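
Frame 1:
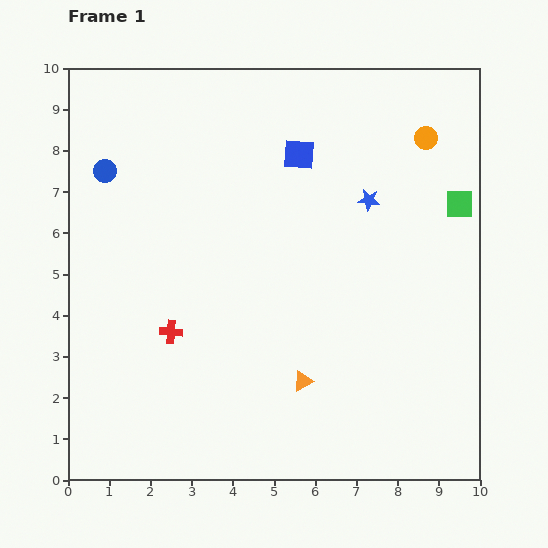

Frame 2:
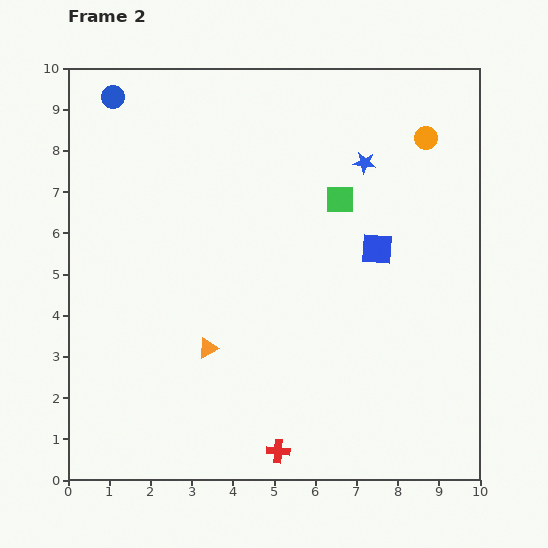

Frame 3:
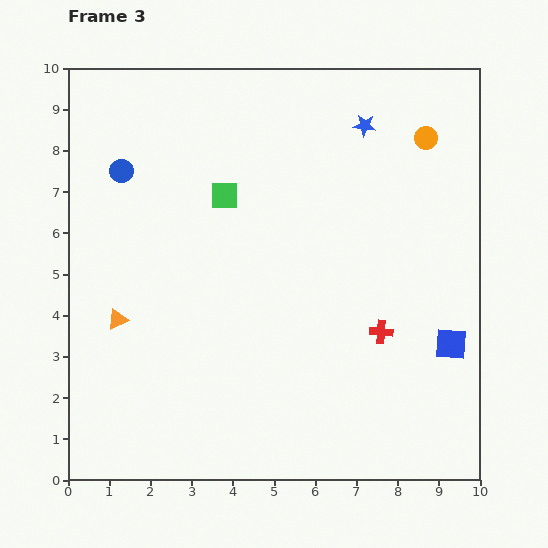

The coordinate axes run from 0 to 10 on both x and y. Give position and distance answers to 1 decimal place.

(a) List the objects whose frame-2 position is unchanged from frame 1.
the orange circle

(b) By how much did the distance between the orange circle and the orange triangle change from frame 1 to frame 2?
+0.8

Distance in frame 1: 6.6. Distance in frame 2: 7.4.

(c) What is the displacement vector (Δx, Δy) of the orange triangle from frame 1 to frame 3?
(-4.5, 1.5)

The orange triangle was at (5.7, 2.4) in frame 1 and (1.2, 3.9) in frame 3.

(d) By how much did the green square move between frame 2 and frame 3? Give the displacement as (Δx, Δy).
(-2.8, 0.1)

The green square was at (6.6, 6.8) in frame 2 and (3.8, 6.9) in frame 3.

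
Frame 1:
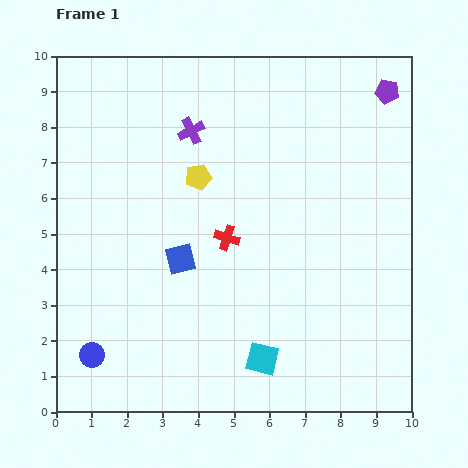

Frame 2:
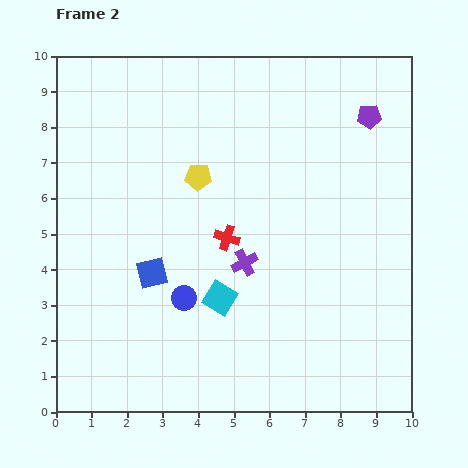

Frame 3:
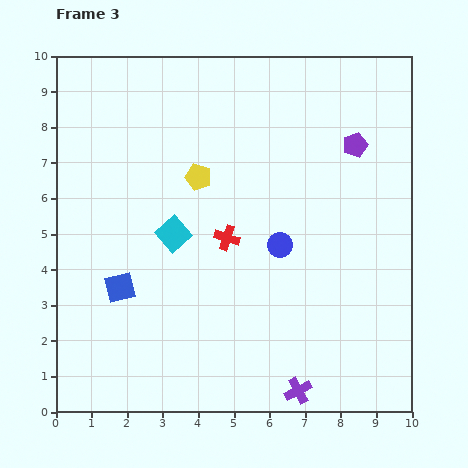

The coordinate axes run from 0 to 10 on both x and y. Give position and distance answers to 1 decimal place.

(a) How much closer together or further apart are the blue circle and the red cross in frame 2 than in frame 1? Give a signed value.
-2.9

Distance in frame 1: 5.0. Distance in frame 2: 2.1.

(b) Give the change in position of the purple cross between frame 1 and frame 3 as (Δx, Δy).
(3.0, -7.3)

The purple cross was at (3.8, 7.9) in frame 1 and (6.8, 0.6) in frame 3.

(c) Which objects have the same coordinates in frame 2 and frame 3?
the red cross, the yellow pentagon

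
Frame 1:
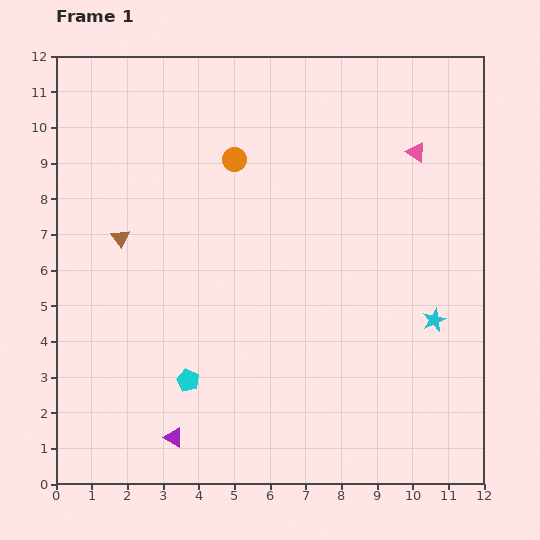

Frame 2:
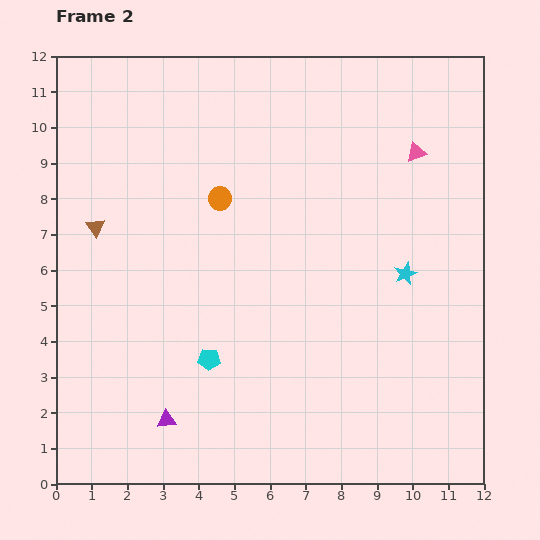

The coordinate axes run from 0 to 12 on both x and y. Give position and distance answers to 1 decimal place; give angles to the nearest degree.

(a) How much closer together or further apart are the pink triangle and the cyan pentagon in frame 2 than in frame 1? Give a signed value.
-0.9

Distance in frame 1: 9.1. Distance in frame 2: 8.2.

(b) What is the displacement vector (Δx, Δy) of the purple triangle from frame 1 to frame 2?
(-0.2, 0.5)

The purple triangle was at (3.3, 1.3) in frame 1 and (3.1, 1.8) in frame 2.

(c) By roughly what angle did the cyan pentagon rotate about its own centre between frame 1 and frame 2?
22° counter-clockwise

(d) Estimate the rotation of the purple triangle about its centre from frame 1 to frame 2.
34° counter-clockwise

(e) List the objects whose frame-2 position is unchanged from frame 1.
the pink triangle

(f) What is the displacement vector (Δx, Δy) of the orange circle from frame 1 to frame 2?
(-0.4, -1.1)

The orange circle was at (5.0, 9.1) in frame 1 and (4.6, 8.0) in frame 2.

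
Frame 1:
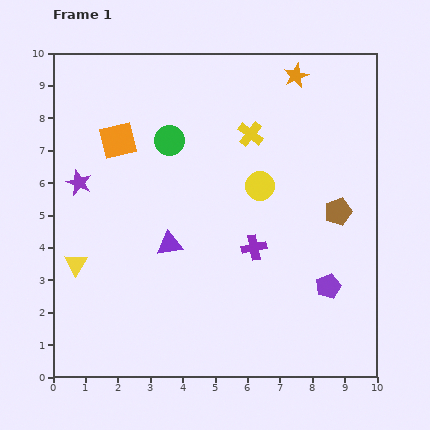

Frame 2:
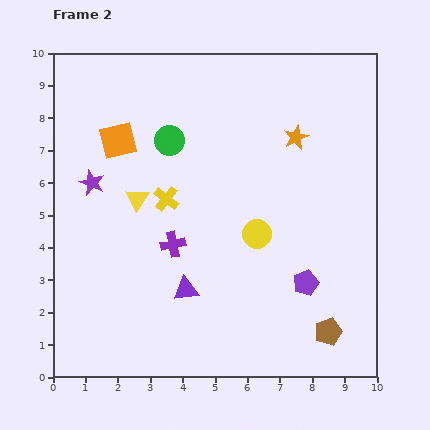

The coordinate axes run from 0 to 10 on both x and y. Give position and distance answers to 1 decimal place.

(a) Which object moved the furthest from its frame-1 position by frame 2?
the brown pentagon

(moved 3.7; next 3.3)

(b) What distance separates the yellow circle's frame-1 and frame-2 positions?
1.5

The yellow circle moved from (6.4, 5.9) to (6.3, 4.4), a distance of √(0.1² + 1.5²) ≈ 1.5.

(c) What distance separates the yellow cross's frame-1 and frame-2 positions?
3.3

The yellow cross moved from (6.1, 7.5) to (3.5, 5.5), a distance of √(2.6² + 2.0²) ≈ 3.3.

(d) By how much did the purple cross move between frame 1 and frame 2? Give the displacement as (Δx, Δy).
(-2.5, 0.1)

The purple cross was at (6.2, 4.0) in frame 1 and (3.7, 4.1) in frame 2.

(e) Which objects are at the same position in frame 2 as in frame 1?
the orange square, the green circle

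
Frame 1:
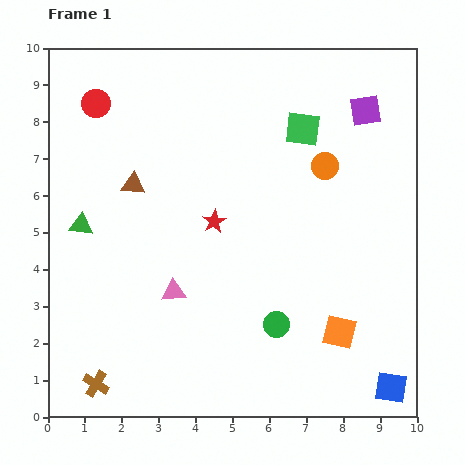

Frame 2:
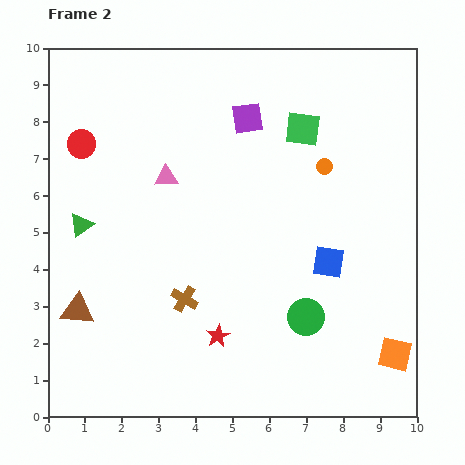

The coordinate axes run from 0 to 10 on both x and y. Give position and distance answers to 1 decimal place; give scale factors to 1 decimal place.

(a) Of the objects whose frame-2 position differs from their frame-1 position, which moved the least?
the green circle

(moved 0.8)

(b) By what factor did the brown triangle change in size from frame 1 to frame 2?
1.4×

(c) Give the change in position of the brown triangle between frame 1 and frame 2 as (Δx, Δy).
(-1.5, -3.4)

The brown triangle was at (2.3, 6.3) in frame 1 and (0.8, 2.9) in frame 2.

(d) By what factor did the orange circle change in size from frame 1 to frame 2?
0.6×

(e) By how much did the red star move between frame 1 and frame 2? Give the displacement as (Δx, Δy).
(0.1, -3.1)

The red star was at (4.5, 5.3) in frame 1 and (4.6, 2.2) in frame 2.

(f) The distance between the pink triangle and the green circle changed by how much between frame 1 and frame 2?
+2.5

Distance in frame 1: 2.9. Distance in frame 2: 5.4.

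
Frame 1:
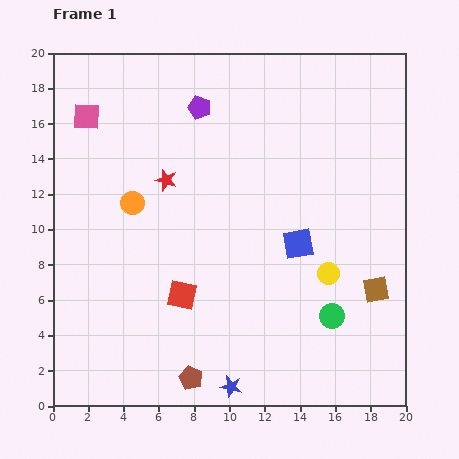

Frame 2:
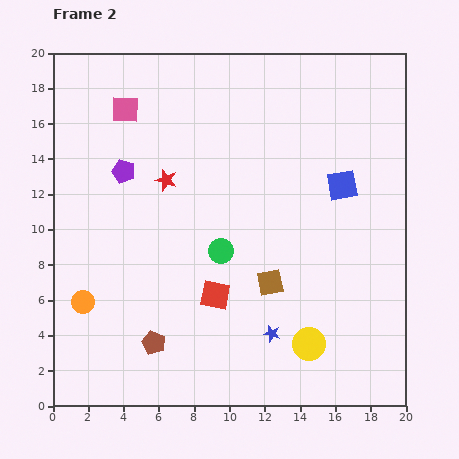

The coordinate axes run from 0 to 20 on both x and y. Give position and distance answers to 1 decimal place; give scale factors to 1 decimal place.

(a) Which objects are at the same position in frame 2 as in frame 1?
the red star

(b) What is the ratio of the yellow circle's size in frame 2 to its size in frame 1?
1.5×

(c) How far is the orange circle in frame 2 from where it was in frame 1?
6.3

The orange circle moved from (4.5, 11.5) to (1.7, 5.9), a distance of √(2.8² + 5.6²) ≈ 6.3.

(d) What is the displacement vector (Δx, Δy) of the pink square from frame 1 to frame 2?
(2.2, 0.4)

The pink square was at (1.9, 16.4) in frame 1 and (4.1, 16.8) in frame 2.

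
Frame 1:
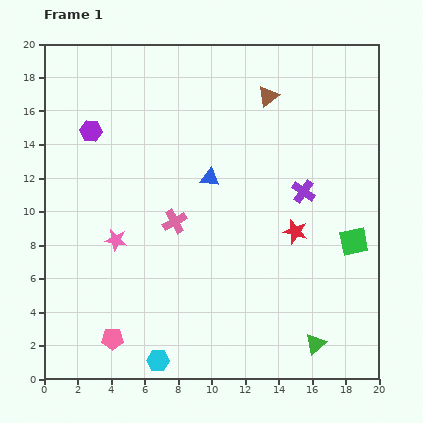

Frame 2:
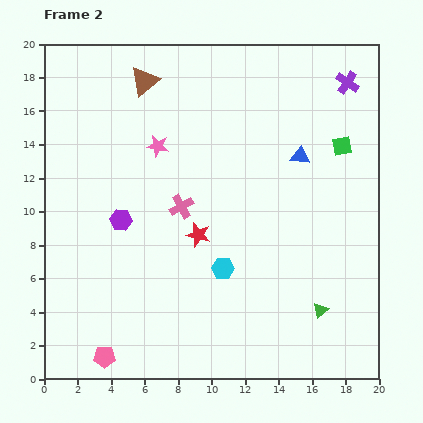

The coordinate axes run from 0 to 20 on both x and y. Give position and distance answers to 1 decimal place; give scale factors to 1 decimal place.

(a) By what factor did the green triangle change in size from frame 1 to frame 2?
0.8×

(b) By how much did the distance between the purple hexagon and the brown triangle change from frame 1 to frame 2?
-2.4

Distance in frame 1: 10.8. Distance in frame 2: 8.4.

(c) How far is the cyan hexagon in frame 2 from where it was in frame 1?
6.7

The cyan hexagon moved from (6.8, 1.1) to (10.7, 6.6), a distance of √(3.9² + 5.5²) ≈ 6.7.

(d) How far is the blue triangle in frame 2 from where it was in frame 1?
5.6

The blue triangle moved from (9.9, 12.0) to (15.3, 13.3), a distance of √(5.4² + 1.3²) ≈ 5.6.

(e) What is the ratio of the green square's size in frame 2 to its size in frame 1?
0.7×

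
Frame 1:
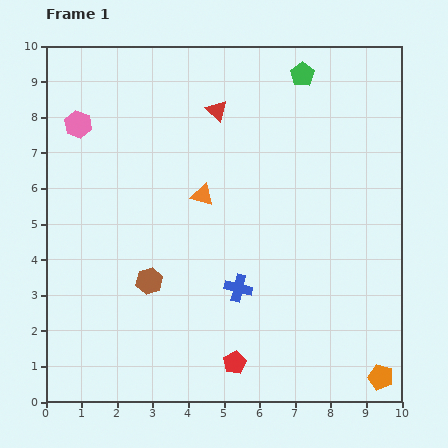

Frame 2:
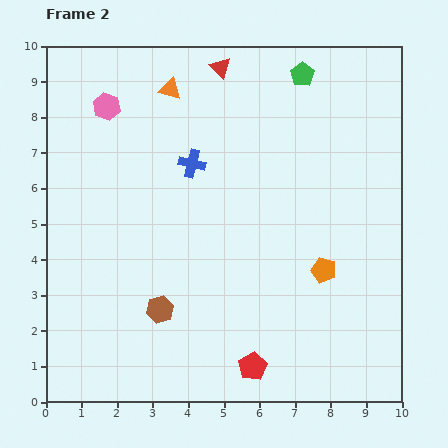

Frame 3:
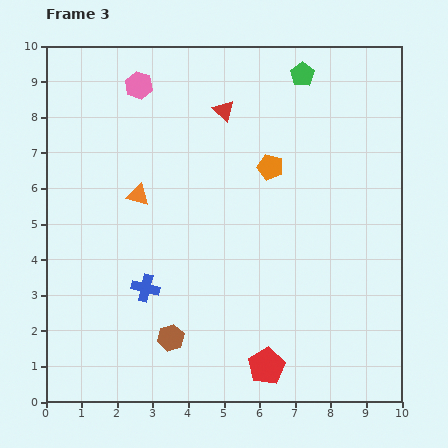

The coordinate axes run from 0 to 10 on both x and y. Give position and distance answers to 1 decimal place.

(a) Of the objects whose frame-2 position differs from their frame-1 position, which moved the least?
the red pentagon

(moved 0.5)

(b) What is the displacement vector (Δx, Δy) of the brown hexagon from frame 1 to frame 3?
(0.6, -1.6)

The brown hexagon was at (2.9, 3.4) in frame 1 and (3.5, 1.8) in frame 3.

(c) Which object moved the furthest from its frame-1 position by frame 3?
the orange pentagon

(moved 6.7; next 2.6)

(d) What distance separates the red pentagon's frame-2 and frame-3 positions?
0.4

The red pentagon moved from (5.8, 1.0) to (6.2, 1.0), a distance of √(0.4² + 0.0²) ≈ 0.4.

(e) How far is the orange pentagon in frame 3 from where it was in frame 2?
3.3

The orange pentagon moved from (7.8, 3.7) to (6.3, 6.6), a distance of √(1.5² + 2.9²) ≈ 3.3.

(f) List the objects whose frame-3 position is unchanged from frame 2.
the green pentagon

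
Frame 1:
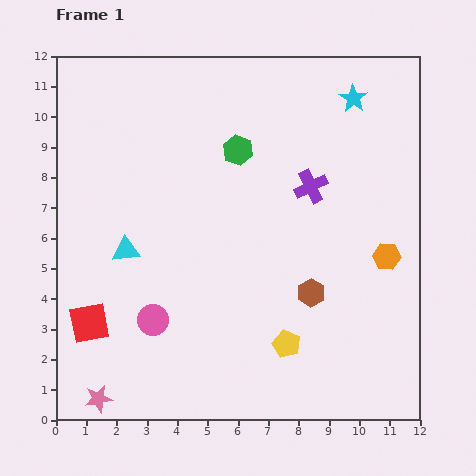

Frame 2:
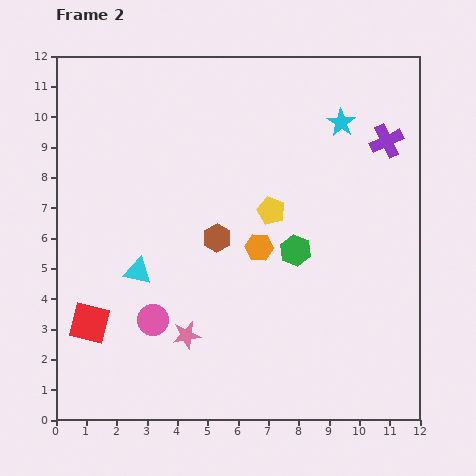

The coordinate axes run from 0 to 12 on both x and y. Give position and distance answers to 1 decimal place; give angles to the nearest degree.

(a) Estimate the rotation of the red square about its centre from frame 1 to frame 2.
25° clockwise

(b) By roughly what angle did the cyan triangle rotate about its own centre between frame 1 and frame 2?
18° clockwise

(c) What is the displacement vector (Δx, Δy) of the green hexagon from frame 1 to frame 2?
(1.9, -3.3)

The green hexagon was at (6.0, 8.9) in frame 1 and (7.9, 5.6) in frame 2.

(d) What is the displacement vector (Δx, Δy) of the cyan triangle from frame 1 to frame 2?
(0.4, -0.7)

The cyan triangle was at (2.3, 5.6) in frame 1 and (2.7, 4.9) in frame 2.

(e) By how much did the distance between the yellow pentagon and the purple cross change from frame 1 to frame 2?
-0.9

Distance in frame 1: 5.3. Distance in frame 2: 4.4.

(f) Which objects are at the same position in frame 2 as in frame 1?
the pink circle, the red square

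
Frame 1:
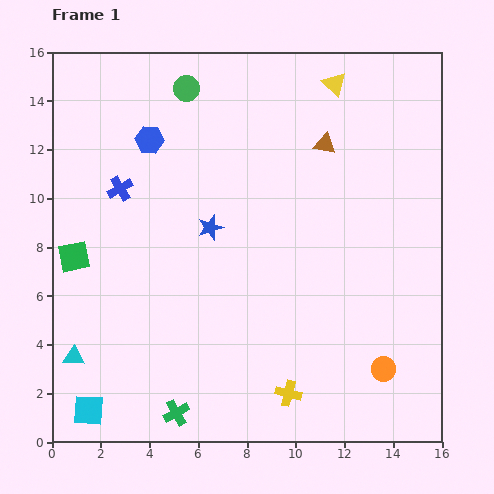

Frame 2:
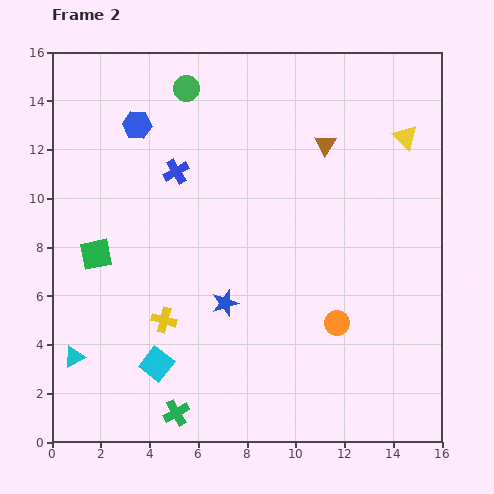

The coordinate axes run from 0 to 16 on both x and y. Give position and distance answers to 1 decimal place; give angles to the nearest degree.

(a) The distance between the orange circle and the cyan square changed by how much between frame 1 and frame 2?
-4.6

Distance in frame 1: 12.2. Distance in frame 2: 7.6.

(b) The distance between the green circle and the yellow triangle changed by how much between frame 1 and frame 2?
+3.1

Distance in frame 1: 6.1. Distance in frame 2: 9.2.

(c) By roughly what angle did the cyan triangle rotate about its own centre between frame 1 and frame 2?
28° counter-clockwise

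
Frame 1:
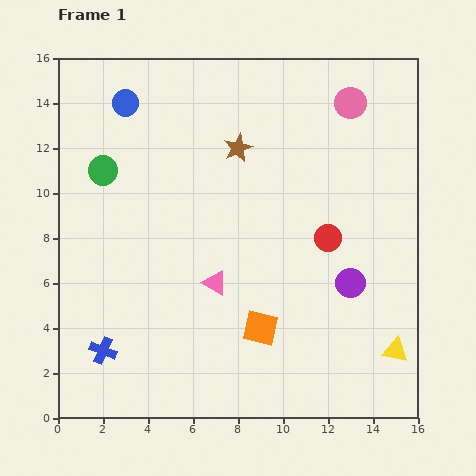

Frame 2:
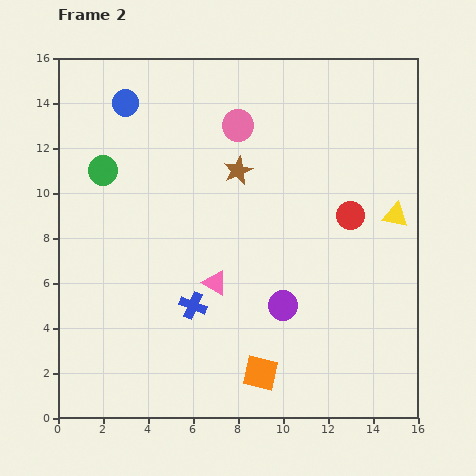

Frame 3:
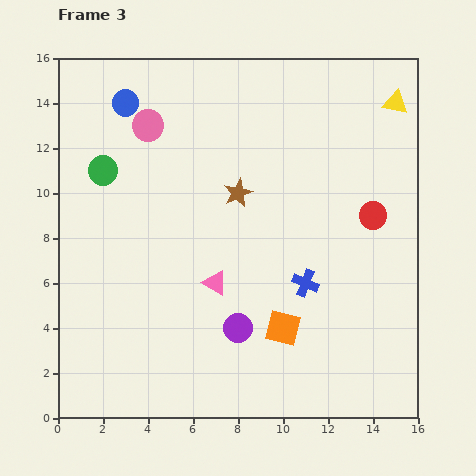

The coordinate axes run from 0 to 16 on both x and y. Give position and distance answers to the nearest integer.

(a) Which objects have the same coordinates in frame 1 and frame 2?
the pink triangle, the blue circle, the green circle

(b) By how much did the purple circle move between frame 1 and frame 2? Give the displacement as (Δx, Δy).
(-3, -1)

The purple circle was at (13, 6) in frame 1 and (10, 5) in frame 2.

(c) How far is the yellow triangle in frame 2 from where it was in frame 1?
6

The yellow triangle moved from (15, 3) to (15, 9), a distance of √(0² + 6²) ≈ 6.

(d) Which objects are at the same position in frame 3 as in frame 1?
the pink triangle, the blue circle, the green circle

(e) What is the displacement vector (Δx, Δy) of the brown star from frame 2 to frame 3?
(0, -1)

The brown star was at (8, 11) in frame 2 and (8, 10) in frame 3.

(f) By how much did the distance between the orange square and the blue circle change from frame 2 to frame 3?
-1

Distance in frame 2: 13. Distance in frame 3: 12.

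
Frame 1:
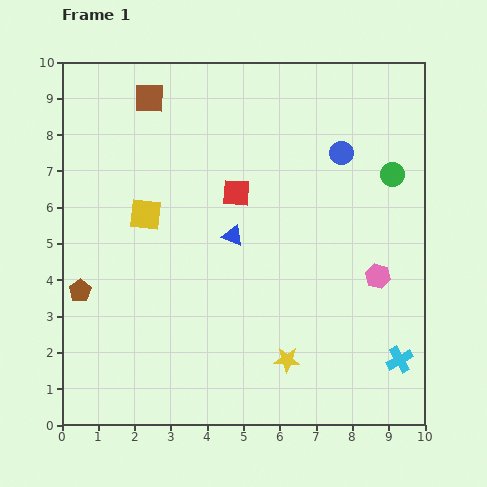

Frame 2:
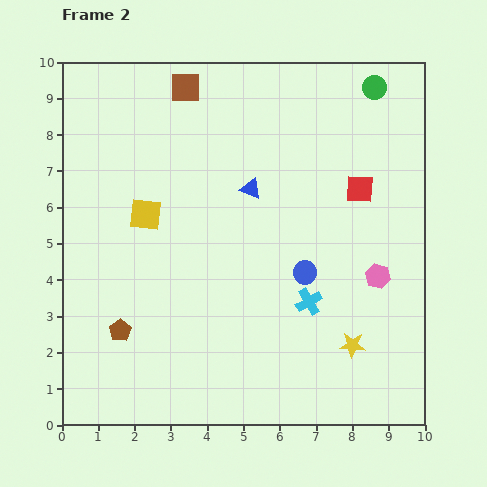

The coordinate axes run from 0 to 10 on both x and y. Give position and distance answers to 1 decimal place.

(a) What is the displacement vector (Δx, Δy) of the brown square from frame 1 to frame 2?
(1.0, 0.3)

The brown square was at (2.4, 9.0) in frame 1 and (3.4, 9.3) in frame 2.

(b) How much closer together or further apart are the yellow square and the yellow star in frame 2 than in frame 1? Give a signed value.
+1.1

Distance in frame 1: 5.6. Distance in frame 2: 6.7.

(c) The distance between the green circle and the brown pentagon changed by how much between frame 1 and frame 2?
+0.5

Distance in frame 1: 9.2. Distance in frame 2: 9.7.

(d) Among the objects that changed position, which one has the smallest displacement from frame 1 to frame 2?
the brown square

(moved 1.0)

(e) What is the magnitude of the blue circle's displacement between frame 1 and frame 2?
3.4

The blue circle moved from (7.7, 7.5) to (6.7, 4.2), a distance of √(1.0² + 3.3²) ≈ 3.4.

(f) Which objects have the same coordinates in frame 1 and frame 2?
the pink hexagon, the yellow square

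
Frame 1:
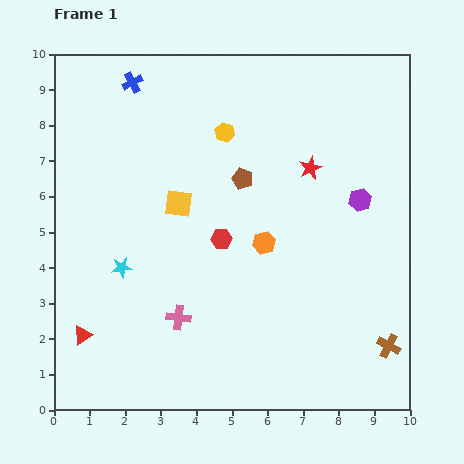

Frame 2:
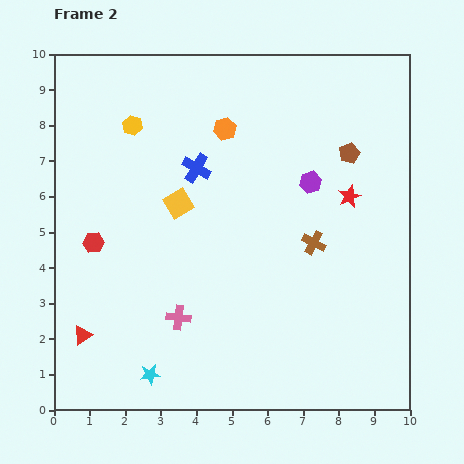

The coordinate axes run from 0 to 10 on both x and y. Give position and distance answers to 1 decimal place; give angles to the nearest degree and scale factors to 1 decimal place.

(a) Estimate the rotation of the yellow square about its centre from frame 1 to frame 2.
38° counter-clockwise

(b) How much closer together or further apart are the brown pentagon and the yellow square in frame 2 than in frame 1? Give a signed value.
+3.1

Distance in frame 1: 1.9. Distance in frame 2: 5.0.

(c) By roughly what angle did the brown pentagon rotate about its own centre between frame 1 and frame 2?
29° clockwise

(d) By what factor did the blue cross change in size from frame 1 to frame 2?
1.4×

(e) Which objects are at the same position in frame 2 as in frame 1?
the yellow square, the red triangle, the pink cross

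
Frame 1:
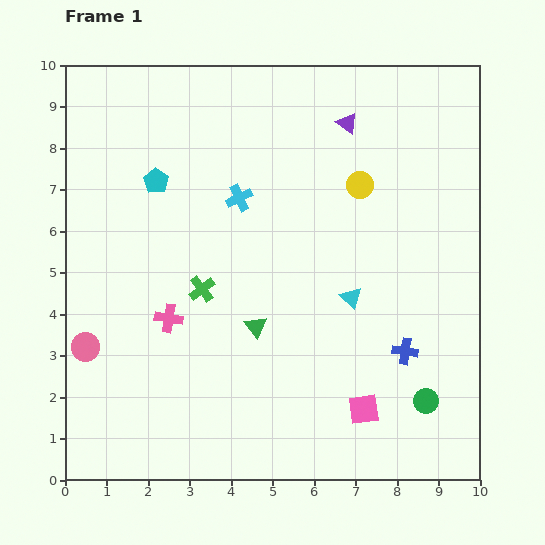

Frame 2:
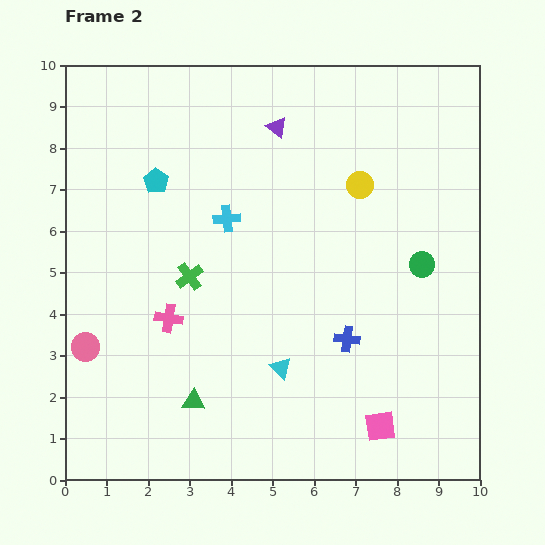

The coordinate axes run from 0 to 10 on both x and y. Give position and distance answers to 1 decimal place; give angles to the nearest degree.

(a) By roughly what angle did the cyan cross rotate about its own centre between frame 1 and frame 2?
20° clockwise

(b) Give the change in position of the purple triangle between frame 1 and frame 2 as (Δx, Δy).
(-1.7, -0.1)

The purple triangle was at (6.8, 8.6) in frame 1 and (5.1, 8.5) in frame 2.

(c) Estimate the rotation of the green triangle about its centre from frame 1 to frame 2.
50° counter-clockwise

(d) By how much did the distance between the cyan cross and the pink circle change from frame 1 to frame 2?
-0.6

Distance in frame 1: 5.2. Distance in frame 2: 4.6.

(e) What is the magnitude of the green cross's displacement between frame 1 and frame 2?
0.4

The green cross moved from (3.3, 4.6) to (3.0, 4.9), a distance of √(0.3² + 0.3²) ≈ 0.4.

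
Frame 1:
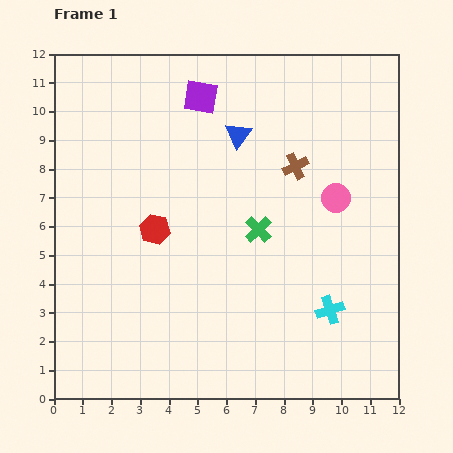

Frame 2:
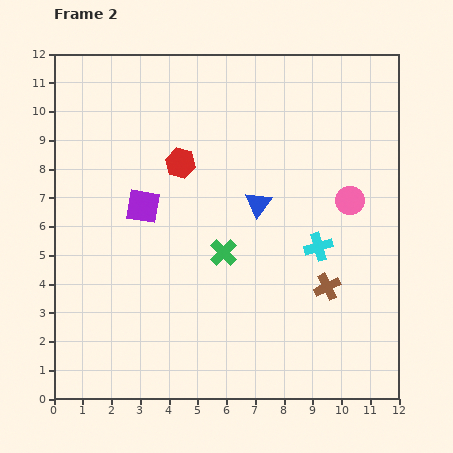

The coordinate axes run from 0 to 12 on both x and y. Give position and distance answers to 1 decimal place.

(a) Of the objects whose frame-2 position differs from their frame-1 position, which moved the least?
the pink circle

(moved 0.5)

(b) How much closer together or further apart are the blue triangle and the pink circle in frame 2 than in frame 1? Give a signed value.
-0.8

Distance in frame 1: 4.0. Distance in frame 2: 3.2.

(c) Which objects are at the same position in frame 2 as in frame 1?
none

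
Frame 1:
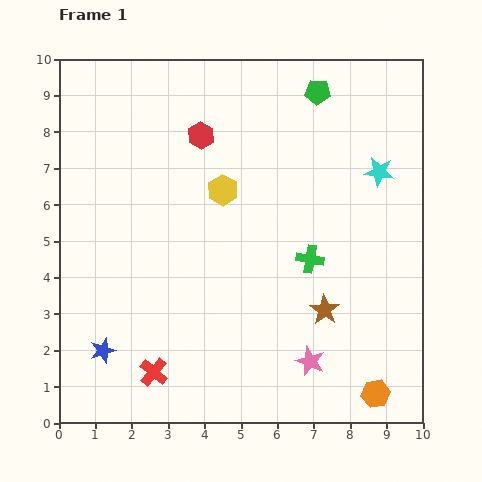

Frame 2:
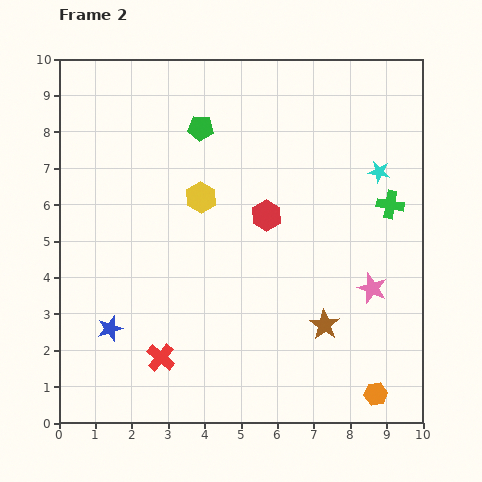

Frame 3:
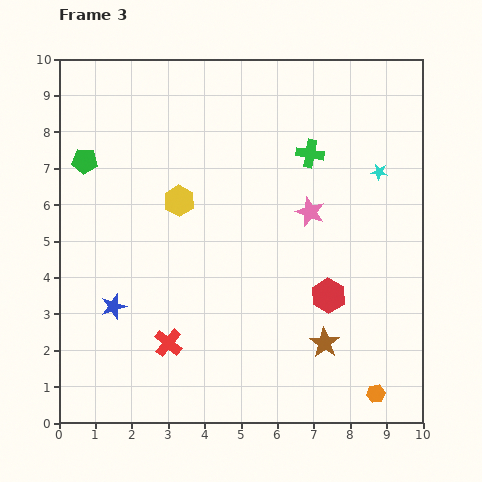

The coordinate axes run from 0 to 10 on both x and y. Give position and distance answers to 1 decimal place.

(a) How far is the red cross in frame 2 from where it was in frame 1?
0.4

The red cross moved from (2.6, 1.4) to (2.8, 1.8), a distance of √(0.2² + 0.4²) ≈ 0.4.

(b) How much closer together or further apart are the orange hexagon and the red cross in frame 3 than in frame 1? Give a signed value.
-0.2

Distance in frame 1: 6.1. Distance in frame 3: 5.9.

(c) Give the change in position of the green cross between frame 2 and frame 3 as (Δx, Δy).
(-2.2, 1.4)

The green cross was at (9.1, 6.0) in frame 2 and (6.9, 7.4) in frame 3.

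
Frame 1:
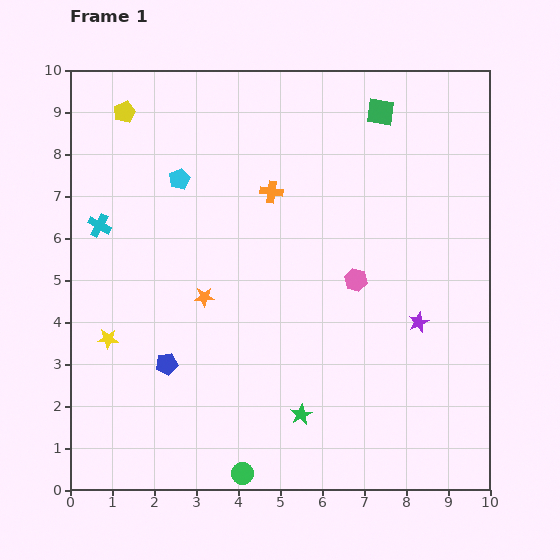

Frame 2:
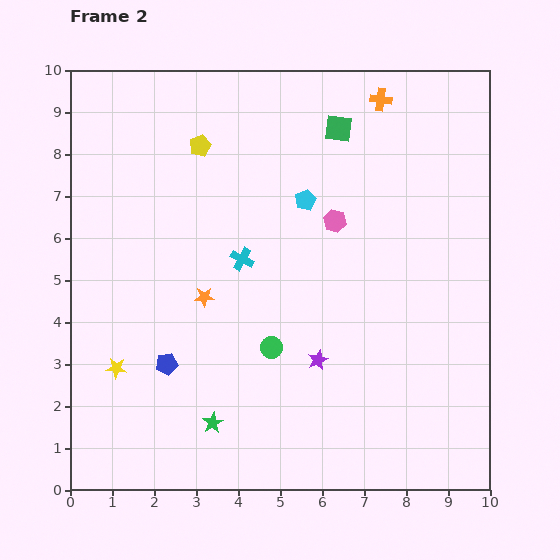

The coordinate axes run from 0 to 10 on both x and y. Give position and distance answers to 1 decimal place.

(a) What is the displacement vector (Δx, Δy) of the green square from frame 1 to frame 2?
(-1.0, -0.4)

The green square was at (7.4, 9.0) in frame 1 and (6.4, 8.6) in frame 2.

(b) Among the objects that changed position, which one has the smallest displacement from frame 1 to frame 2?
the yellow star

(moved 0.7)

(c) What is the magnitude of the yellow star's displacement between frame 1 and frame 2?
0.7

The yellow star moved from (0.9, 3.6) to (1.1, 2.9), a distance of √(0.2² + 0.7²) ≈ 0.7.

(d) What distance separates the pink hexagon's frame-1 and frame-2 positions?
1.5

The pink hexagon moved from (6.8, 5.0) to (6.3, 6.4), a distance of √(0.5² + 1.4²) ≈ 1.5.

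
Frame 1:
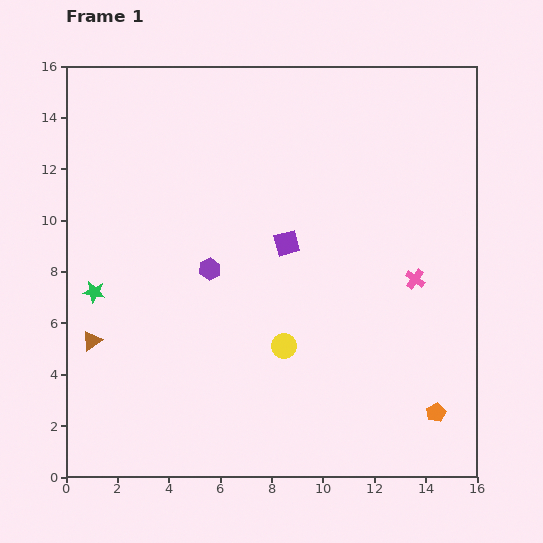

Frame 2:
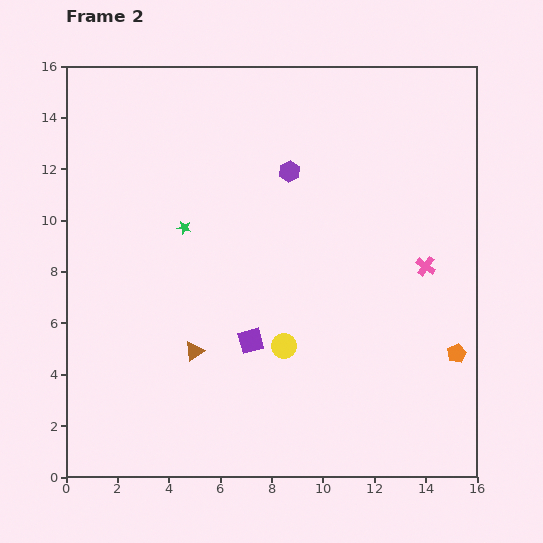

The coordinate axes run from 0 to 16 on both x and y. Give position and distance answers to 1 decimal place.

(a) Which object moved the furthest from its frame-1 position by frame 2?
the purple hexagon

(moved 4.9; next 4.3)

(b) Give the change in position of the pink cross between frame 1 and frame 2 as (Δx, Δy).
(0.4, 0.5)

The pink cross was at (13.6, 7.7) in frame 1 and (14.0, 8.2) in frame 2.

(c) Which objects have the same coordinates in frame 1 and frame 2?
the yellow circle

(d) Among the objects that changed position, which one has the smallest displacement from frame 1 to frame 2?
the pink cross

(moved 0.6)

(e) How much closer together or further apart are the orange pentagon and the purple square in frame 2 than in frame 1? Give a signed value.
-0.8

Distance in frame 1: 8.8. Distance in frame 2: 8.0.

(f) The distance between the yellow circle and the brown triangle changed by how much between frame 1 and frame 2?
-4.0

Distance in frame 1: 7.5. Distance in frame 2: 3.5.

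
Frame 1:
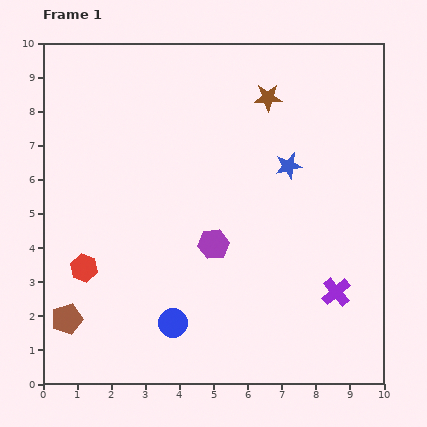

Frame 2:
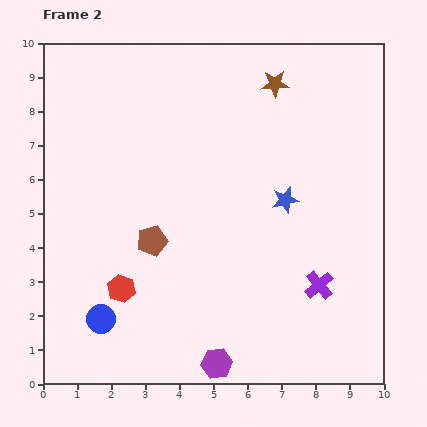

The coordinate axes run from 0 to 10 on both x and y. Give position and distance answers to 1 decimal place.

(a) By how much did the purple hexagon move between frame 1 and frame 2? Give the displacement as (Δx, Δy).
(0.1, -3.5)

The purple hexagon was at (5.0, 4.1) in frame 1 and (5.1, 0.6) in frame 2.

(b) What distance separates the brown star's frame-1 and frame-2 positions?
0.4

The brown star moved from (6.6, 8.4) to (6.8, 8.8), a distance of √(0.2² + 0.4²) ≈ 0.4.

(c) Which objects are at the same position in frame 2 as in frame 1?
none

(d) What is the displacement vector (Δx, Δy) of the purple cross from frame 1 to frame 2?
(-0.5, 0.2)

The purple cross was at (8.6, 2.7) in frame 1 and (8.1, 2.9) in frame 2.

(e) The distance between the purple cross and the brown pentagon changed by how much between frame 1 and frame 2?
-2.8

Distance in frame 1: 7.9. Distance in frame 2: 5.1.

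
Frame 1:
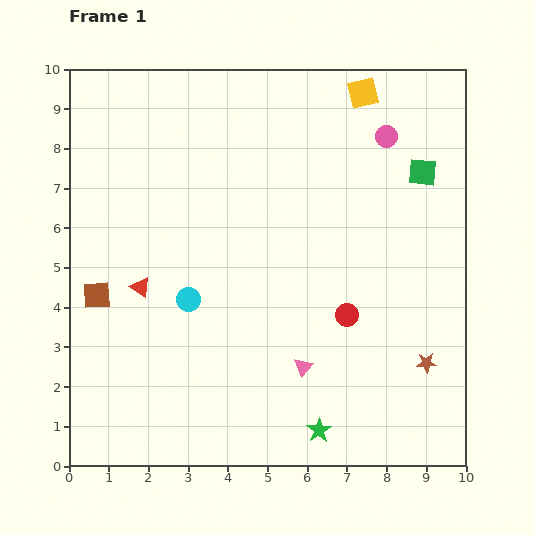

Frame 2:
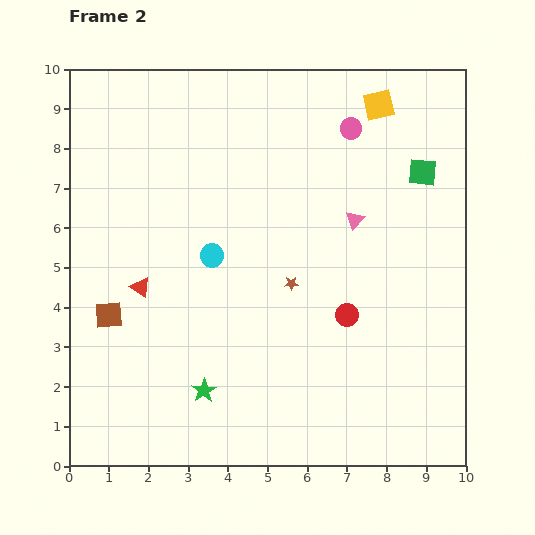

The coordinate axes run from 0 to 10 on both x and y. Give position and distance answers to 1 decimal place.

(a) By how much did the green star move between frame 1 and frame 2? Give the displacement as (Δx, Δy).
(-2.9, 1.0)

The green star was at (6.3, 0.9) in frame 1 and (3.4, 1.9) in frame 2.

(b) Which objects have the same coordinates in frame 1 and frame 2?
the green square, the red triangle, the red circle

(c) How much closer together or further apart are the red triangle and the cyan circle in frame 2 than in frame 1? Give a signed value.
+0.8

Distance in frame 1: 1.2. Distance in frame 2: 2.0.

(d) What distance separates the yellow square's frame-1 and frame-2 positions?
0.5

The yellow square moved from (7.4, 9.4) to (7.8, 9.1), a distance of √(0.4² + 0.3²) ≈ 0.5.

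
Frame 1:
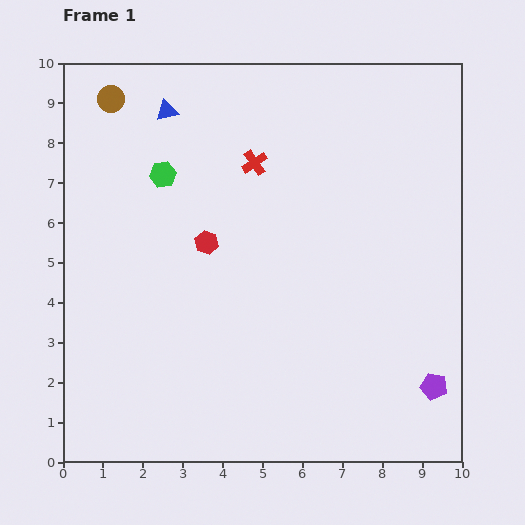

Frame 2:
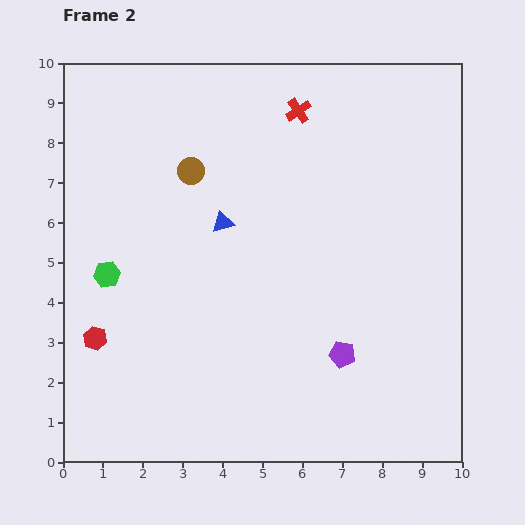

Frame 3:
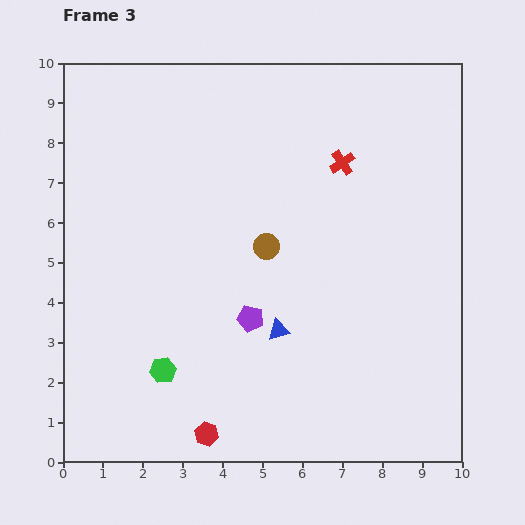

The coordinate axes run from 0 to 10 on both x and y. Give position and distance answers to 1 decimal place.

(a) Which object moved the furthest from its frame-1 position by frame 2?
the red hexagon

(moved 3.7; next 3.1)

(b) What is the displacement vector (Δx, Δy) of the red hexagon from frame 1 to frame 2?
(-2.8, -2.4)

The red hexagon was at (3.6, 5.5) in frame 1 and (0.8, 3.1) in frame 2.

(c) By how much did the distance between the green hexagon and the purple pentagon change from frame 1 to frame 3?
-6.0

Distance in frame 1: 8.6. Distance in frame 3: 2.6.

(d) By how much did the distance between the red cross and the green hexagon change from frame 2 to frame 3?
+0.6

Distance in frame 2: 6.3. Distance in frame 3: 6.9.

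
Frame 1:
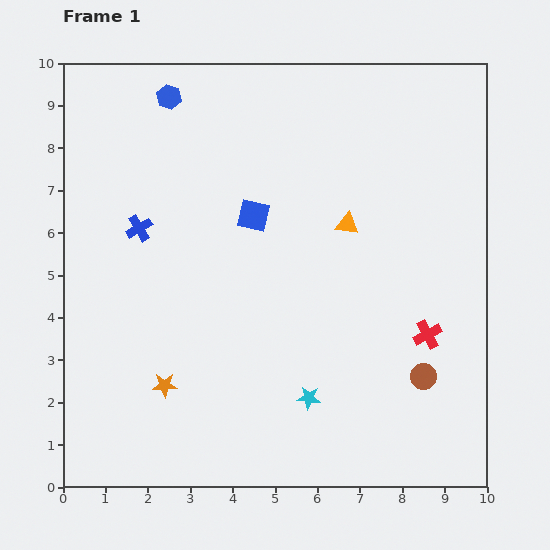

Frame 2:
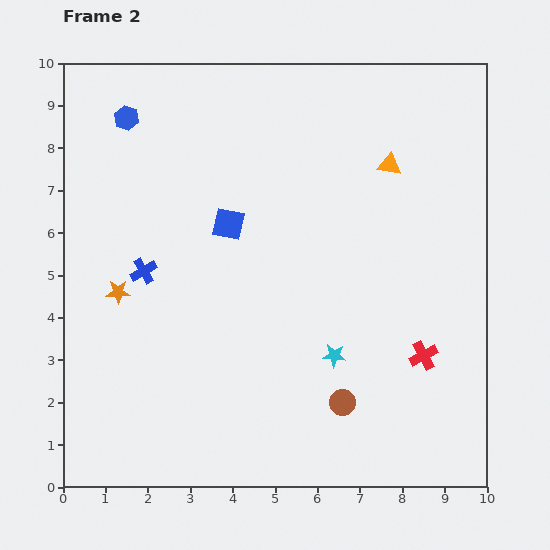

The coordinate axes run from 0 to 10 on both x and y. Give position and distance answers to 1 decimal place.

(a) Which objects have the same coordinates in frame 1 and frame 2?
none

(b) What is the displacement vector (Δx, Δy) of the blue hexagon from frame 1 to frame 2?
(-1.0, -0.5)

The blue hexagon was at (2.5, 9.2) in frame 1 and (1.5, 8.7) in frame 2.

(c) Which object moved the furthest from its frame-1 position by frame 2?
the orange star

(moved 2.5; next 2.0)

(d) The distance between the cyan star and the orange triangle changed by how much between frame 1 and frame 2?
+0.5

Distance in frame 1: 4.2. Distance in frame 2: 4.7.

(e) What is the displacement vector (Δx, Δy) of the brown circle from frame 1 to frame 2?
(-1.9, -0.6)

The brown circle was at (8.5, 2.6) in frame 1 and (6.6, 2.0) in frame 2.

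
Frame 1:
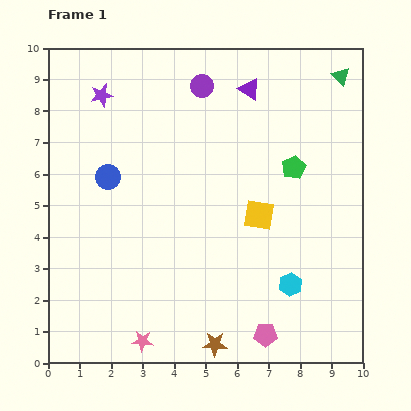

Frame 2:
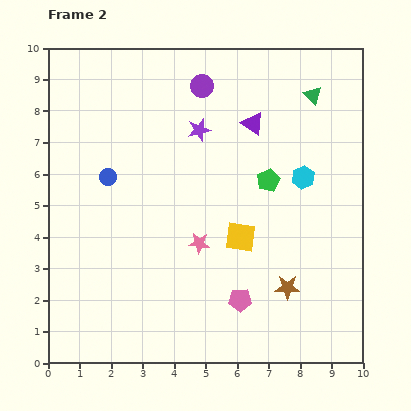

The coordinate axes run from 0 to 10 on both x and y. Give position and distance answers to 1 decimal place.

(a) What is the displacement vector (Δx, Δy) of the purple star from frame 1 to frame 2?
(3.1, -1.1)

The purple star was at (1.7, 8.5) in frame 1 and (4.8, 7.4) in frame 2.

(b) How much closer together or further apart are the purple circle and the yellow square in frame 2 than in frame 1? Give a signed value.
+0.4

Distance in frame 1: 4.5. Distance in frame 2: 4.9.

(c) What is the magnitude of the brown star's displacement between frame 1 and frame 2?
2.9

The brown star moved from (5.3, 0.6) to (7.6, 2.4), a distance of √(2.3² + 1.8²) ≈ 2.9.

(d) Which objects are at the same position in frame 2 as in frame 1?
the blue circle, the purple circle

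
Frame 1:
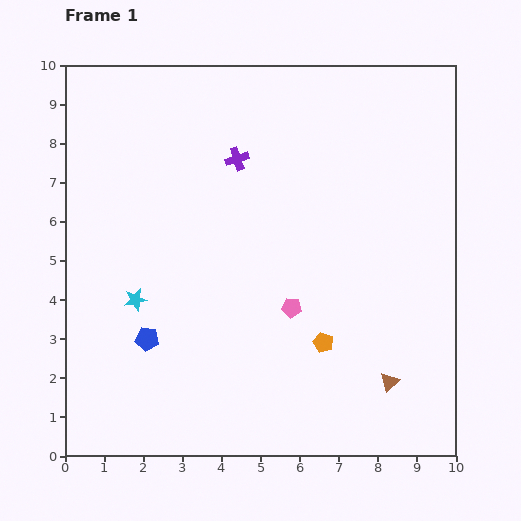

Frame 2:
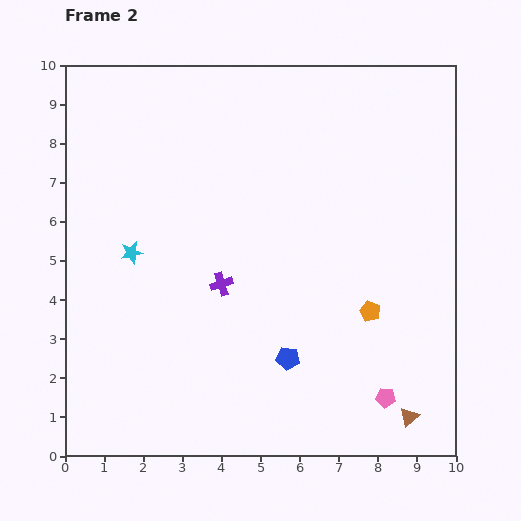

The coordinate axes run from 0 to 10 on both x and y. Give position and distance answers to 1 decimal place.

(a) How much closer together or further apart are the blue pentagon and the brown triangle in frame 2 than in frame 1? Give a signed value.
-2.9

Distance in frame 1: 6.3. Distance in frame 2: 3.4.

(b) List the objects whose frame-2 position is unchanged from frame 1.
none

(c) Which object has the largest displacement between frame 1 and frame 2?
the blue pentagon

(moved 3.6; next 3.3)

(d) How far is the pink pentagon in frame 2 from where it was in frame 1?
3.3

The pink pentagon moved from (5.8, 3.8) to (8.2, 1.5), a distance of √(2.4² + 2.3²) ≈ 3.3.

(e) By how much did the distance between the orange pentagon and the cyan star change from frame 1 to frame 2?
+1.4

Distance in frame 1: 4.9. Distance in frame 2: 6.3.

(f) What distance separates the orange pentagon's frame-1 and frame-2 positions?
1.4

The orange pentagon moved from (6.6, 2.9) to (7.8, 3.7), a distance of √(1.2² + 0.8²) ≈ 1.4.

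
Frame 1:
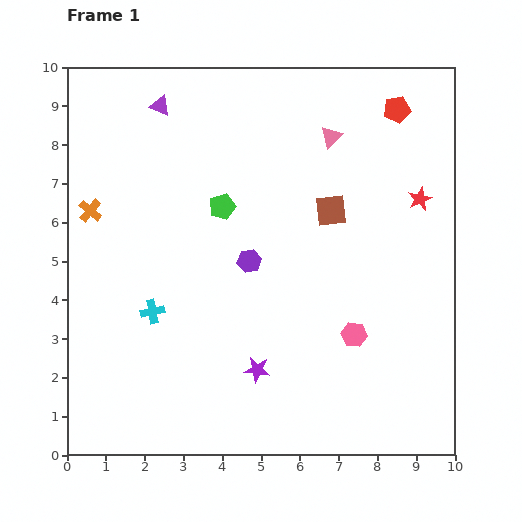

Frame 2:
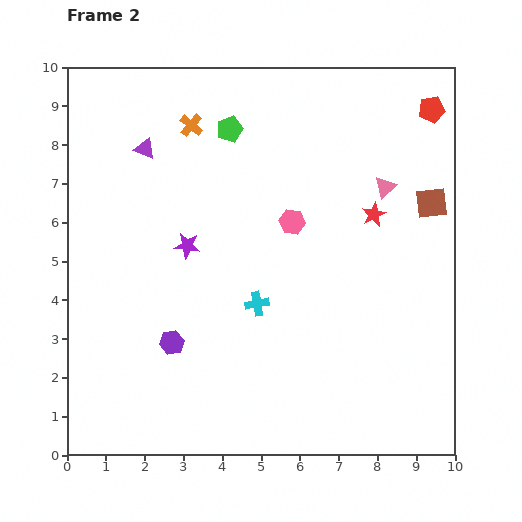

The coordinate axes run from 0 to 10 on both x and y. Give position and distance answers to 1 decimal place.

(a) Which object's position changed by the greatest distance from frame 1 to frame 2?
the purple star

(moved 3.7; next 3.4)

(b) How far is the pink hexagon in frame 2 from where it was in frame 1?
3.3

The pink hexagon moved from (7.4, 3.1) to (5.8, 6.0), a distance of √(1.6² + 2.9²) ≈ 3.3.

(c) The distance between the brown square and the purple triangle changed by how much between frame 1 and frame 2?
+2.3

Distance in frame 1: 5.2. Distance in frame 2: 7.5.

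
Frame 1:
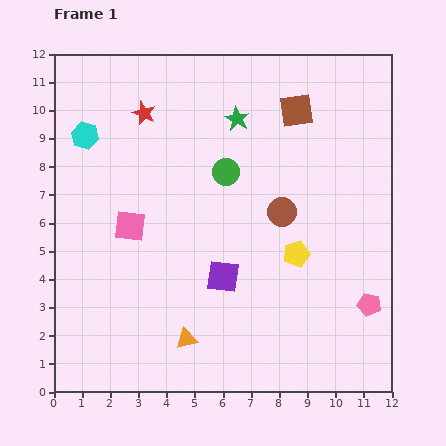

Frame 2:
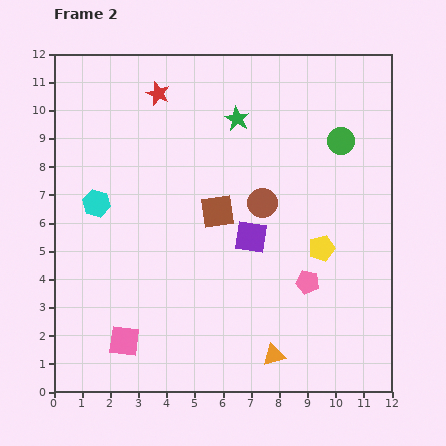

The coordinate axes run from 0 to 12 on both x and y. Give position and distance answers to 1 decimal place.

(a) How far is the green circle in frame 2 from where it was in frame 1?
4.2

The green circle moved from (6.1, 7.8) to (10.2, 8.9), a distance of √(4.1² + 1.1²) ≈ 4.2.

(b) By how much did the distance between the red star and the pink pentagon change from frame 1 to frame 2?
-2.0

Distance in frame 1: 10.5. Distance in frame 2: 8.5.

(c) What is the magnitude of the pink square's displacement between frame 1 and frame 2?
4.1

The pink square moved from (2.7, 5.9) to (2.5, 1.8), a distance of √(0.2² + 4.1²) ≈ 4.1.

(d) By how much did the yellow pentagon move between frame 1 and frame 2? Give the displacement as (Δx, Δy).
(0.9, 0.2)

The yellow pentagon was at (8.6, 4.9) in frame 1 and (9.5, 5.1) in frame 2.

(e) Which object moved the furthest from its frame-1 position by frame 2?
the brown square

(moved 4.6; next 4.2)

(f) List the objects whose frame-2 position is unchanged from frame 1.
the green star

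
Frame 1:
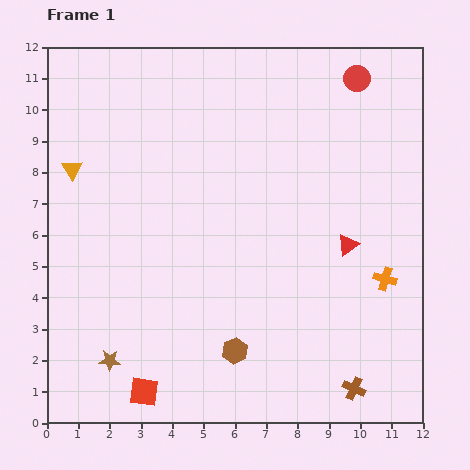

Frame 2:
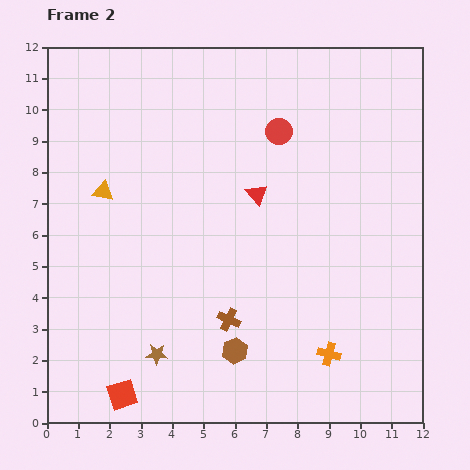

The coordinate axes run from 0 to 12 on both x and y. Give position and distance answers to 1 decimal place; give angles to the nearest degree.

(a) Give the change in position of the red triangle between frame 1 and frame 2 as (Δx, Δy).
(-2.9, 1.6)

The red triangle was at (9.6, 5.7) in frame 1 and (6.7, 7.3) in frame 2.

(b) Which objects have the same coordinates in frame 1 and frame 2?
the brown hexagon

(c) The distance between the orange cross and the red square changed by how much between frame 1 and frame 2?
-1.8

Distance in frame 1: 8.5. Distance in frame 2: 6.7.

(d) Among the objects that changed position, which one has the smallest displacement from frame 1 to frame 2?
the red square

(moved 0.7)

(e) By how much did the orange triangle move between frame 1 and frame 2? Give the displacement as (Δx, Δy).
(1.0, -0.7)

The orange triangle was at (0.8, 8.1) in frame 1 and (1.8, 7.4) in frame 2.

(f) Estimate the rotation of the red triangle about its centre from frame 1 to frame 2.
34° counter-clockwise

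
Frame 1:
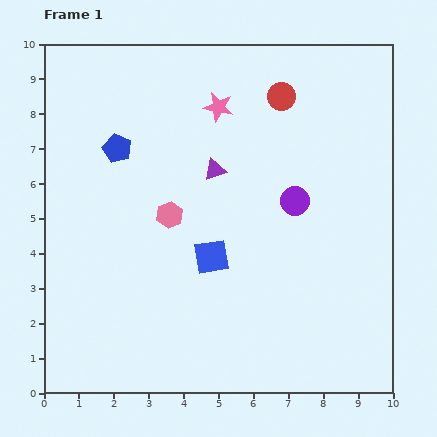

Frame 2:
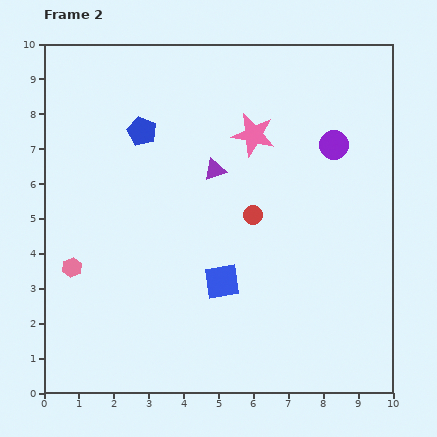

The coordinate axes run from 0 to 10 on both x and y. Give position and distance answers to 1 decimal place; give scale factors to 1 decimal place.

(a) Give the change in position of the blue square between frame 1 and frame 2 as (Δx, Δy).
(0.3, -0.7)

The blue square was at (4.8, 3.9) in frame 1 and (5.1, 3.2) in frame 2.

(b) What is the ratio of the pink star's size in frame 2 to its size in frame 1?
1.4×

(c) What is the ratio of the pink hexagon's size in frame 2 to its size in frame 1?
0.7×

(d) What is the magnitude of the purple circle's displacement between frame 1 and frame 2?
1.9

The purple circle moved from (7.2, 5.5) to (8.3, 7.1), a distance of √(1.1² + 1.6²) ≈ 1.9.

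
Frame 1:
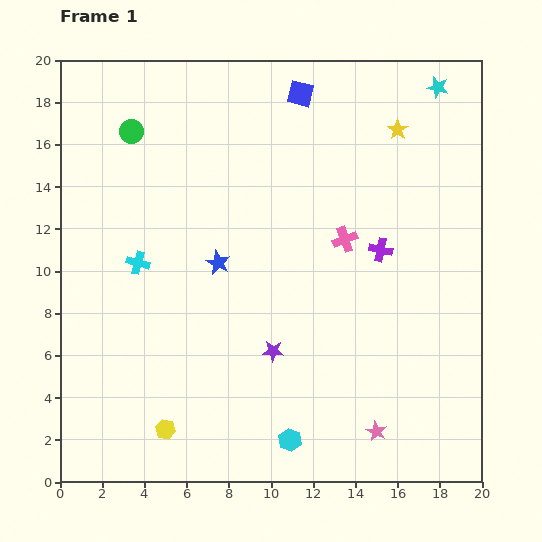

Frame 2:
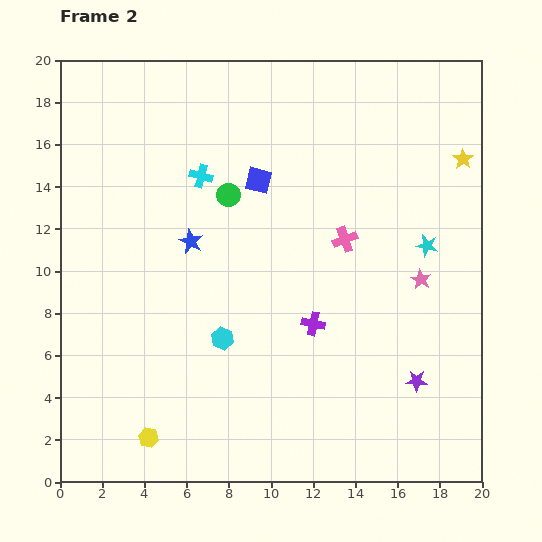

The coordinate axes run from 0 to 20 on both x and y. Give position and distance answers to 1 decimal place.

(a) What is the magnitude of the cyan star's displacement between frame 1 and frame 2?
7.5

The cyan star moved from (17.9, 18.7) to (17.4, 11.2), a distance of √(0.5² + 7.5²) ≈ 7.5.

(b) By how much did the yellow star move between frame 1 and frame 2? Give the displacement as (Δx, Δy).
(3.1, -1.4)

The yellow star was at (16.0, 16.7) in frame 1 and (19.1, 15.3) in frame 2.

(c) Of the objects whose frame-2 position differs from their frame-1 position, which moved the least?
the yellow hexagon

(moved 0.9)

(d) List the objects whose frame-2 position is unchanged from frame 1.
the pink cross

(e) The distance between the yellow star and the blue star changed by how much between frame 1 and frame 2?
+2.9

Distance in frame 1: 10.6. Distance in frame 2: 13.5.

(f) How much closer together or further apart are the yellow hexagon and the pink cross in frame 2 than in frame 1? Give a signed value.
+0.8

Distance in frame 1: 12.4. Distance in frame 2: 13.2.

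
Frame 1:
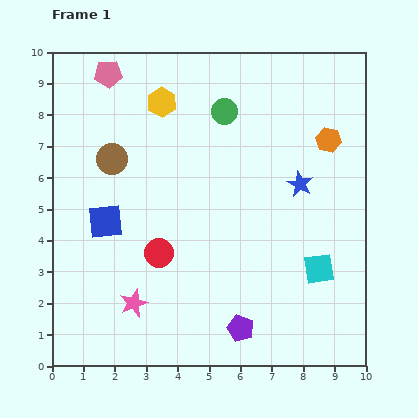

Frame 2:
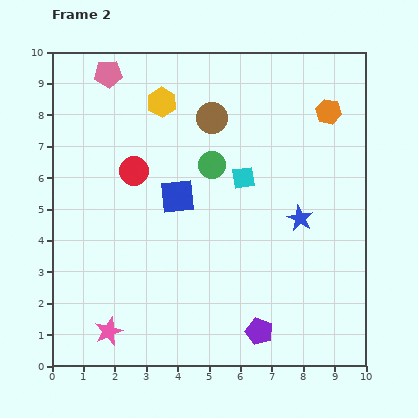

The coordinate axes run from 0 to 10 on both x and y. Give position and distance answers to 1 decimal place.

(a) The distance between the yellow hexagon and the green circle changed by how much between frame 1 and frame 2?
+0.6

Distance in frame 1: 2.0. Distance in frame 2: 2.6.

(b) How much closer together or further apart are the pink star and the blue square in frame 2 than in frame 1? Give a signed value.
+2.0

Distance in frame 1: 2.8. Distance in frame 2: 4.8.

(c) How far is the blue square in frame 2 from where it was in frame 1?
2.4

The blue square moved from (1.7, 4.6) to (4.0, 5.4), a distance of √(2.3² + 0.8²) ≈ 2.4.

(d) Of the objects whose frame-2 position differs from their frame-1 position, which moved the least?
the purple pentagon

(moved 0.6)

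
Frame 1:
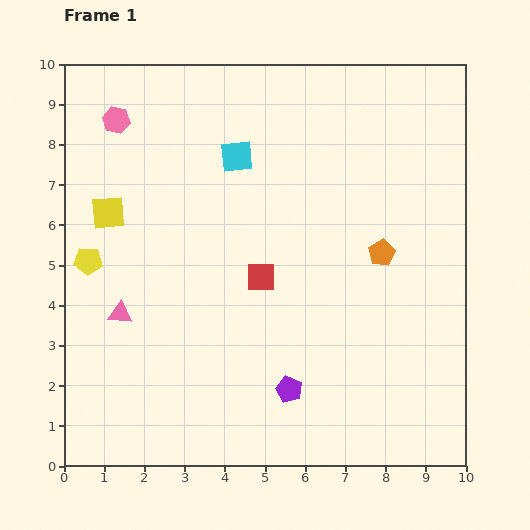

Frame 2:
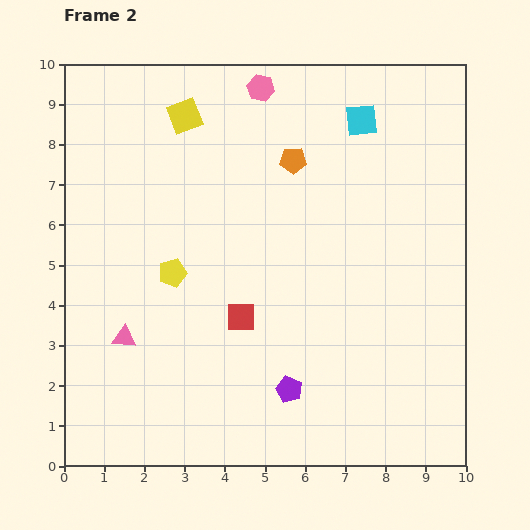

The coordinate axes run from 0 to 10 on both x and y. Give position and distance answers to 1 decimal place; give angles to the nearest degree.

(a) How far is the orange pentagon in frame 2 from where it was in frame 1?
3.2

The orange pentagon moved from (7.9, 5.3) to (5.7, 7.6), a distance of √(2.2² + 2.3²) ≈ 3.2.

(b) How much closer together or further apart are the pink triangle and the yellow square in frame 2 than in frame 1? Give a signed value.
+3.2

Distance in frame 1: 2.5. Distance in frame 2: 5.7.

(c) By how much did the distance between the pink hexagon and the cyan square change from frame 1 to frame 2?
-0.5

Distance in frame 1: 3.1. Distance in frame 2: 2.6.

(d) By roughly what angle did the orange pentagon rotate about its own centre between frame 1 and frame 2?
29° clockwise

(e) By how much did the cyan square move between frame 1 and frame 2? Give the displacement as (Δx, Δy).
(3.1, 0.9)

The cyan square was at (4.3, 7.7) in frame 1 and (7.4, 8.6) in frame 2.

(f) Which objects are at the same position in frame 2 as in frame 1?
the purple pentagon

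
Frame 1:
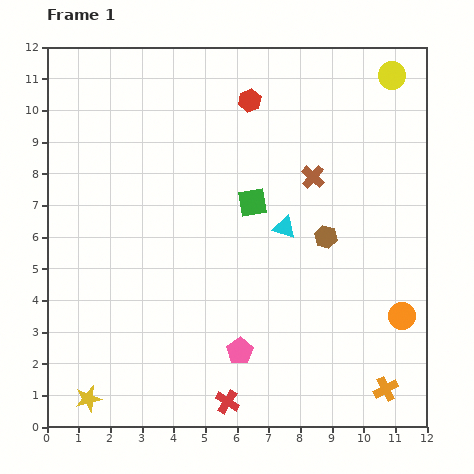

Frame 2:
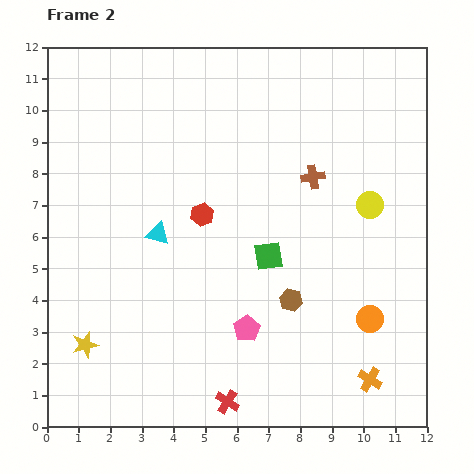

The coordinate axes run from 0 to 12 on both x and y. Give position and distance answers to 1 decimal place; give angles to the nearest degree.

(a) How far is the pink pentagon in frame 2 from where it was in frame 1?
0.7

The pink pentagon moved from (6.1, 2.4) to (6.3, 3.1), a distance of √(0.2² + 0.7²) ≈ 0.7.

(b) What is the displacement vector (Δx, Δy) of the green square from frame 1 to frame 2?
(0.5, -1.7)

The green square was at (6.5, 7.1) in frame 1 and (7.0, 5.4) in frame 2.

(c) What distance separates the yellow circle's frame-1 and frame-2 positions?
4.2

The yellow circle moved from (10.9, 11.1) to (10.2, 7.0), a distance of √(0.7² + 4.1²) ≈ 4.2.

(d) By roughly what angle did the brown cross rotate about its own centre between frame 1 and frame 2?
39° clockwise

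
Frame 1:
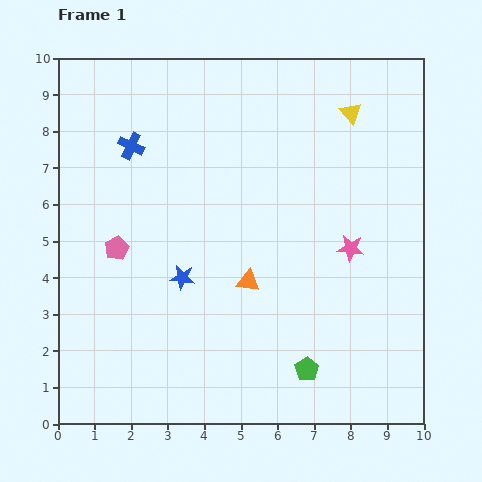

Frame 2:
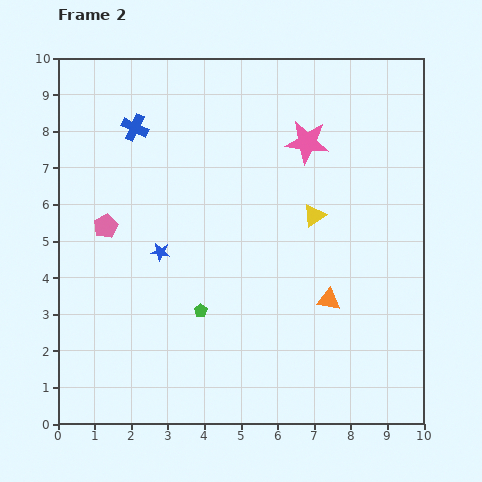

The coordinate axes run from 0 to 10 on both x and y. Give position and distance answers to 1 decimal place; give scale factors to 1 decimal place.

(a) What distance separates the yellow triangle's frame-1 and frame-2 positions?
3.0

The yellow triangle moved from (8.0, 8.5) to (7.0, 5.7), a distance of √(1.0² + 2.8²) ≈ 3.0.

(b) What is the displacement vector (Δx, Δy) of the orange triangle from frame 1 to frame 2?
(2.2, -0.5)

The orange triangle was at (5.2, 3.9) in frame 1 and (7.4, 3.4) in frame 2.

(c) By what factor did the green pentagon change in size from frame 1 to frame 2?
0.6×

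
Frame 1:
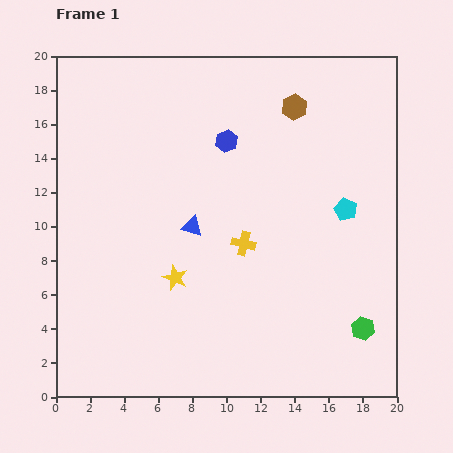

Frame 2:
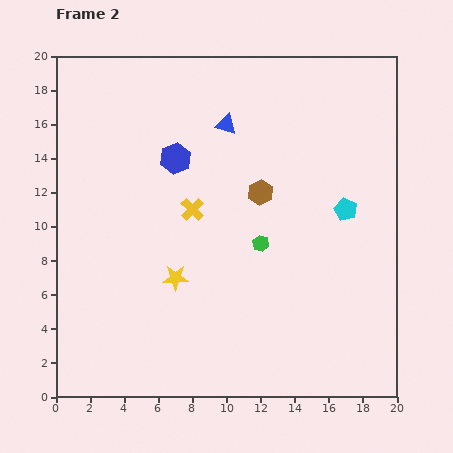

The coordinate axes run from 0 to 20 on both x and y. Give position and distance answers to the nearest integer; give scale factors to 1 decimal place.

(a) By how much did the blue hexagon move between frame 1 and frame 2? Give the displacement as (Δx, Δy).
(-3, -1)

The blue hexagon was at (10, 15) in frame 1 and (7, 14) in frame 2.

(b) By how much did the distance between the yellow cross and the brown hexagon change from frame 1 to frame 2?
-5

Distance in frame 1: 9. Distance in frame 2: 4.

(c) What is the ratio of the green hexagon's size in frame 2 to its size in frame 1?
0.7×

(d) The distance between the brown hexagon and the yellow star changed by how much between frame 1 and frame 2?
-5

Distance in frame 1: 12. Distance in frame 2: 7.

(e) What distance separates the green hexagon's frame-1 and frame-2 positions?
8

The green hexagon moved from (18, 4) to (12, 9), a distance of √(6² + 5²) ≈ 8.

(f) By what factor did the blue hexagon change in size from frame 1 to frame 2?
1.4×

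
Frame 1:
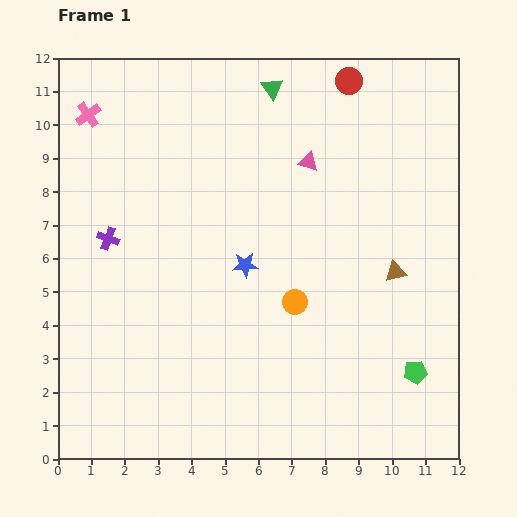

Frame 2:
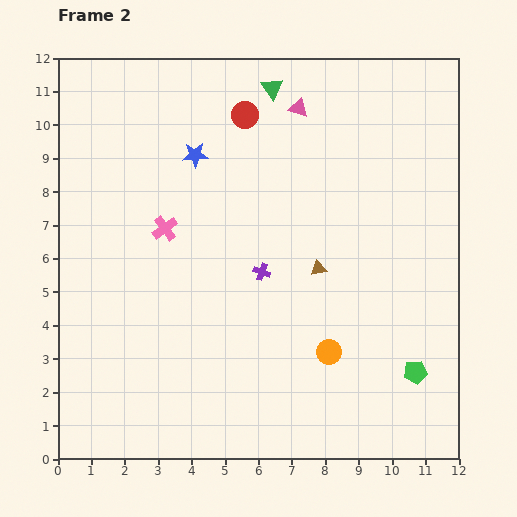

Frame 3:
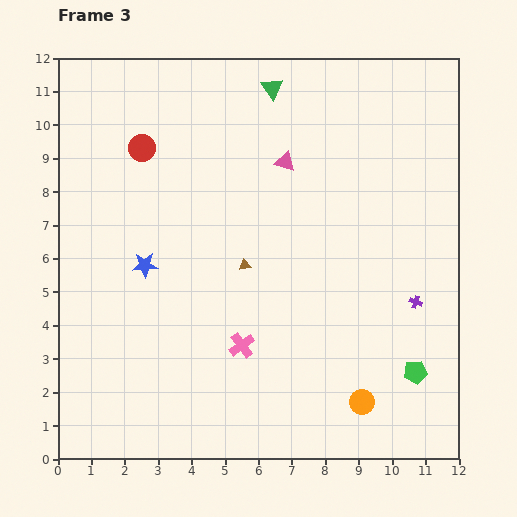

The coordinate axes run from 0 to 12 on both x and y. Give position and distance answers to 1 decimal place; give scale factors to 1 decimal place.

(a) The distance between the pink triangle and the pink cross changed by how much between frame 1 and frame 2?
-1.3

Distance in frame 1: 6.7. Distance in frame 2: 5.4.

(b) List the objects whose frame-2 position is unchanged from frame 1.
the green pentagon, the green triangle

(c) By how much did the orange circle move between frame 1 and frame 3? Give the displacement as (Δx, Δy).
(2.0, -3.0)

The orange circle was at (7.1, 4.7) in frame 1 and (9.1, 1.7) in frame 3.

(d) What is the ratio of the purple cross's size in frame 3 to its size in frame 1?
0.6×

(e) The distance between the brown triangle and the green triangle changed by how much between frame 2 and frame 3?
-0.2

Distance in frame 2: 5.6. Distance in frame 3: 5.4.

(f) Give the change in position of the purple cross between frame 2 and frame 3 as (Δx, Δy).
(4.6, -0.9)

The purple cross was at (6.1, 5.6) in frame 2 and (10.7, 4.7) in frame 3.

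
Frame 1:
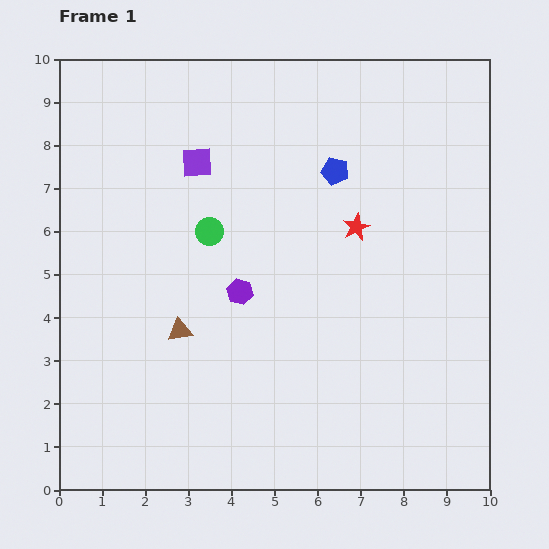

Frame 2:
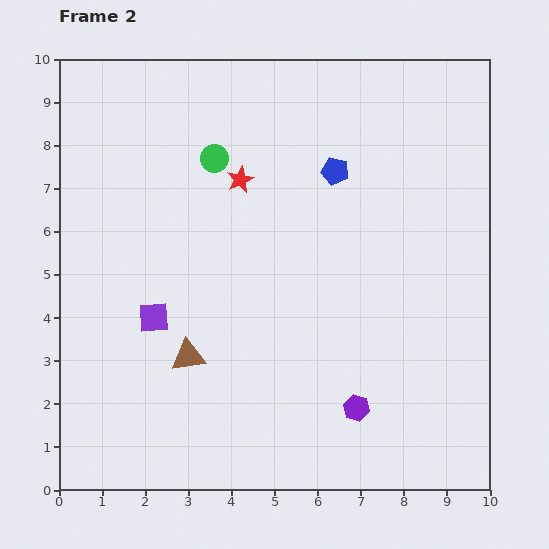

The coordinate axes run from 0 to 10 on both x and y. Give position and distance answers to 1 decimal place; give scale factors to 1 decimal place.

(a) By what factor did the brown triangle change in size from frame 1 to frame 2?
1.4×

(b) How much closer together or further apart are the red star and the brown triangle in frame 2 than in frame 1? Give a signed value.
-0.5

Distance in frame 1: 4.8. Distance in frame 2: 4.3.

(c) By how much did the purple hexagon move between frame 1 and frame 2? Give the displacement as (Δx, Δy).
(2.7, -2.7)

The purple hexagon was at (4.2, 4.6) in frame 1 and (6.9, 1.9) in frame 2.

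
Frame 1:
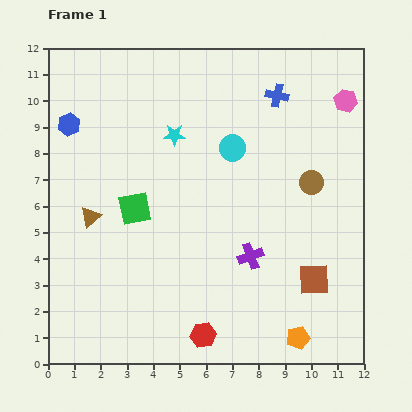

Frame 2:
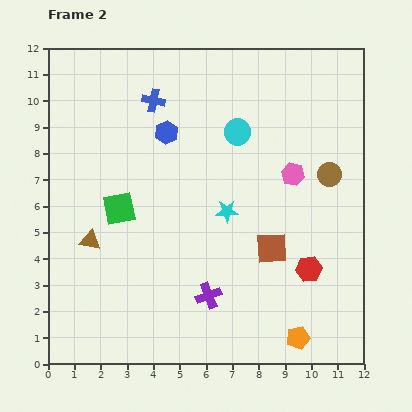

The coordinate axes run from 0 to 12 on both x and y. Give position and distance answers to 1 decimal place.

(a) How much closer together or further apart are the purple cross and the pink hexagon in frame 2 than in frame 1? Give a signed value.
-1.3

Distance in frame 1: 6.9. Distance in frame 2: 5.6.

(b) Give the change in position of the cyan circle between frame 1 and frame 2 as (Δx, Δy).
(0.2, 0.6)

The cyan circle was at (7.0, 8.2) in frame 1 and (7.2, 8.8) in frame 2.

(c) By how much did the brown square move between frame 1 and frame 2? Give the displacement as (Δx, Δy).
(-1.6, 1.2)

The brown square was at (10.1, 3.2) in frame 1 and (8.5, 4.4) in frame 2.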